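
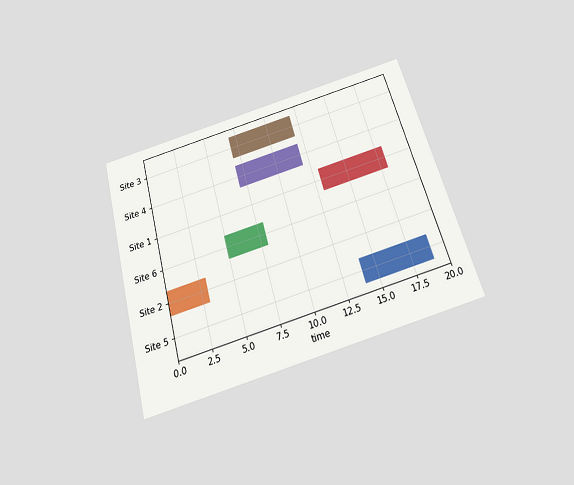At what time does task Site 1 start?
The chart is tilted about 15° counter-clockwise and viewed slightly from below. The Site 1 bar begins at t=13.

13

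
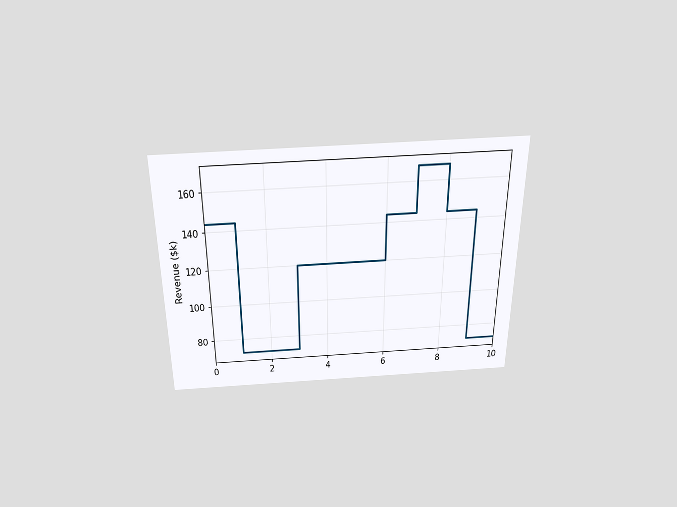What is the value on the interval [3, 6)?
$120k

The chart is viewed slightly from above. On [3, 6) the step sits at $120k.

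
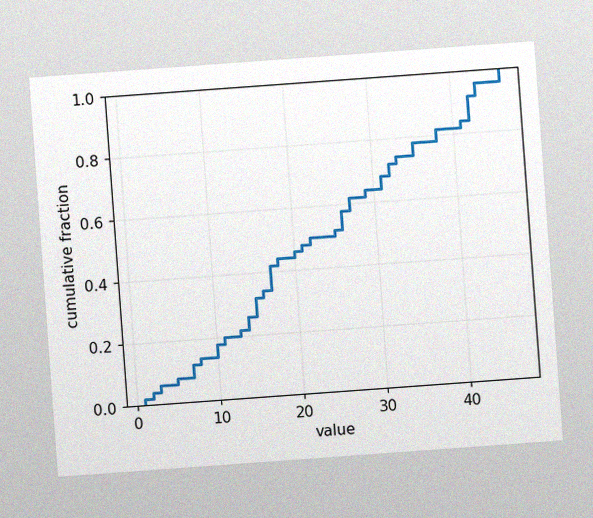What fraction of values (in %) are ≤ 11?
20%

The chart is tilted about 4° counter-clockwise, with some photo noise. At x=11 the ECDF step is at 20%.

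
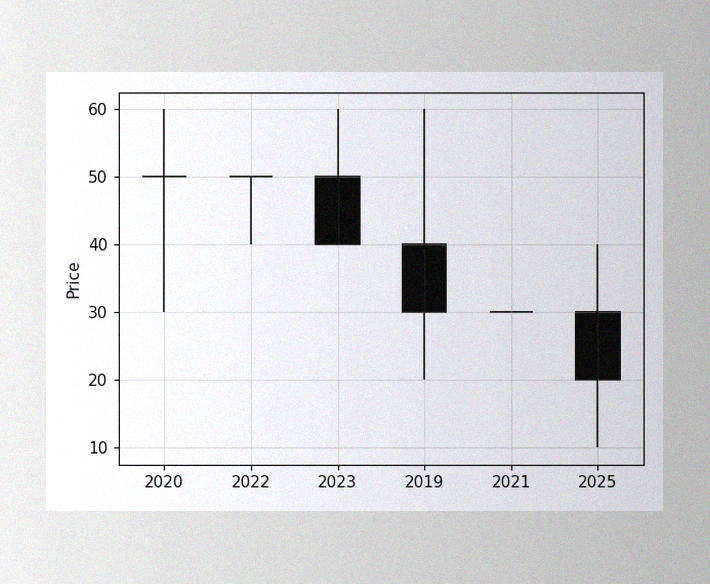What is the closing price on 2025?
The image has some photo noise and uneven lighting. The 2025 candle closes at 20.

20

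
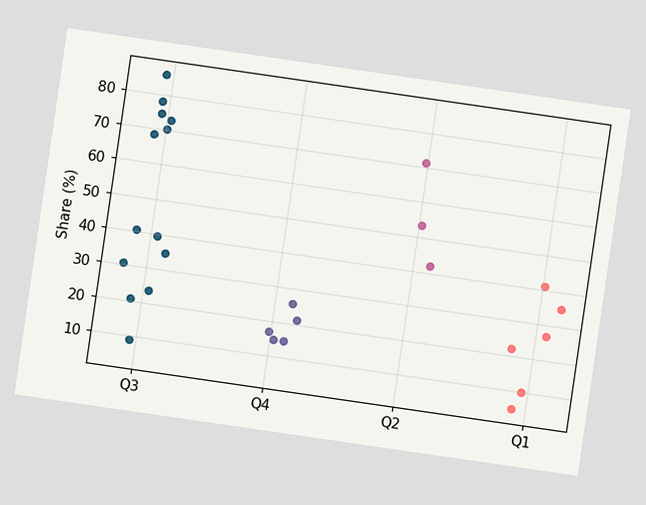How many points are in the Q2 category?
The chart is tilted about 8° clockwise. Counting the markers in the Q2 column gives 3.

3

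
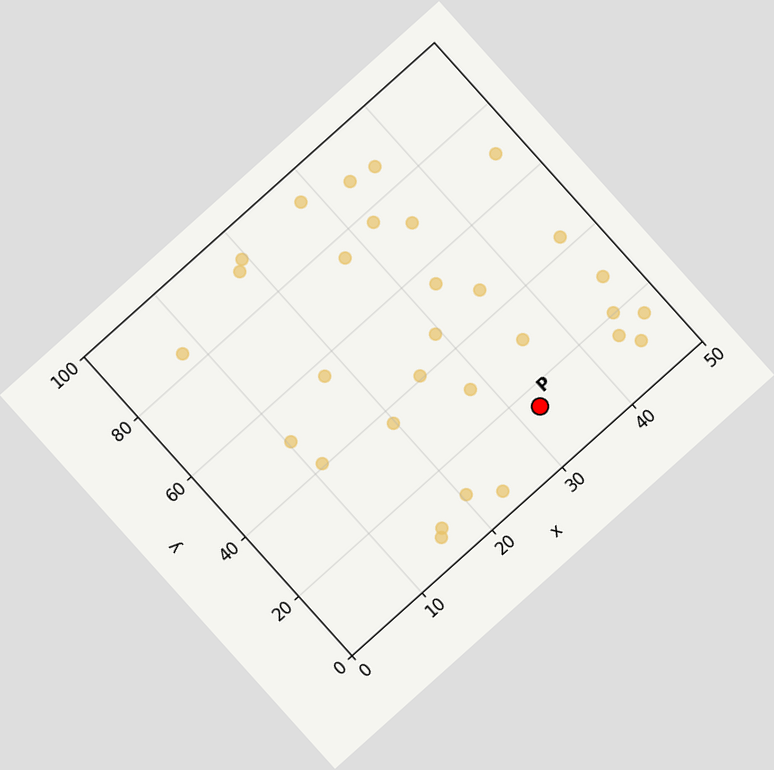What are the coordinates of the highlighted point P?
(32.5, 15)

The chart is tilted about 42° counter-clockwise. Following the gridlines from P to each axis, P sits at (32.5, 15).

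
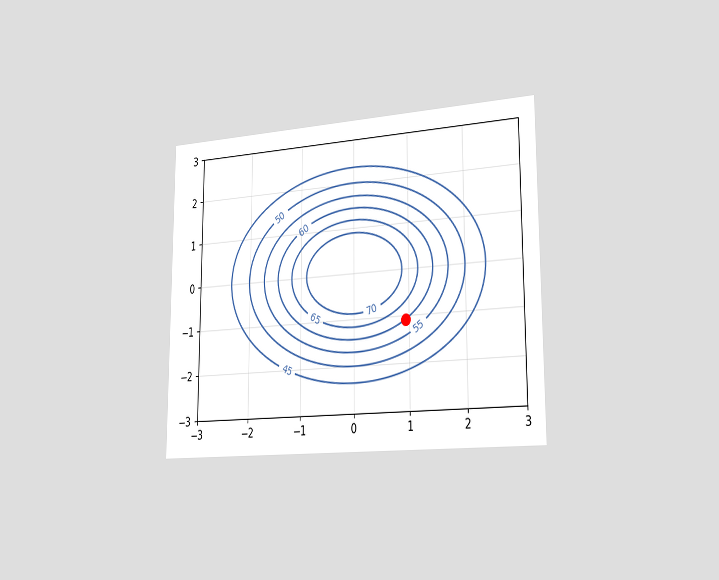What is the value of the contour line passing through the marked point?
60

The chart is viewed slightly from the right. The marked point sits on the contour labelled 60.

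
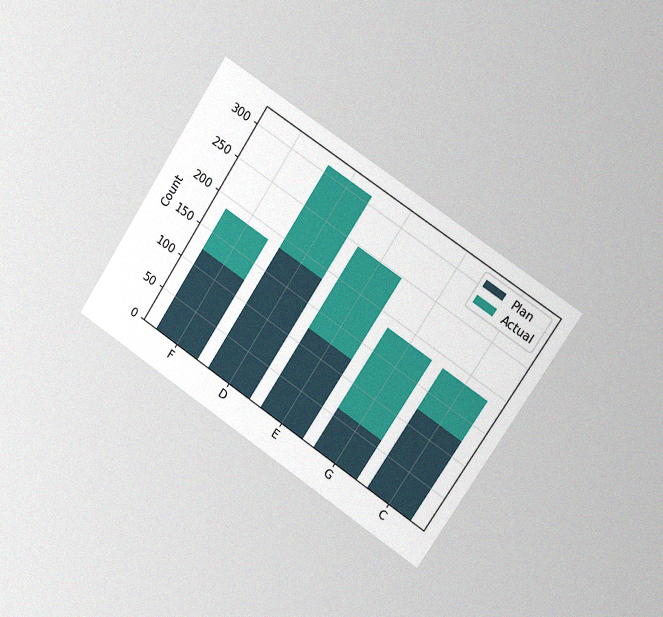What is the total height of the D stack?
310

The chart is tilted about 33° clockwise and viewed slightly from the right, with some photo noise. The D stack's top reaches 310 on the y-axis.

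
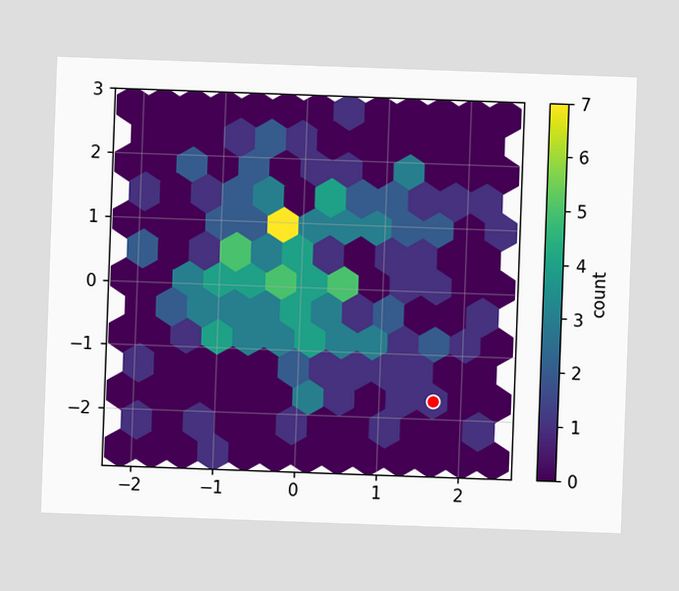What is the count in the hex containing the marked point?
The chart is tilted about 2° clockwise. The marked hex reads 1 on the colorbar.

1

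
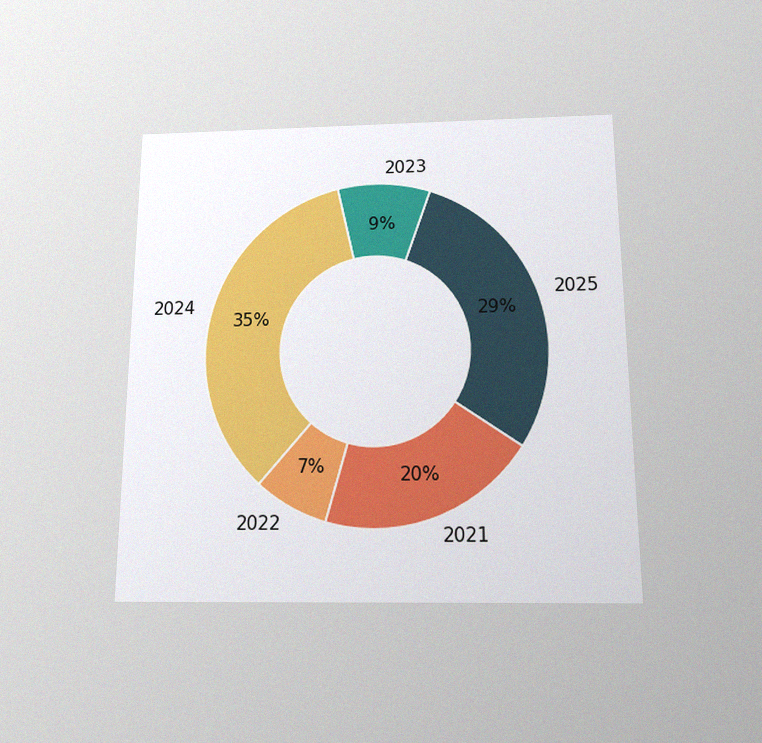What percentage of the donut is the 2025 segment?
The chart is viewed slightly from below, with some photo noise. The 2025 segment takes up 29% of the ring.

29%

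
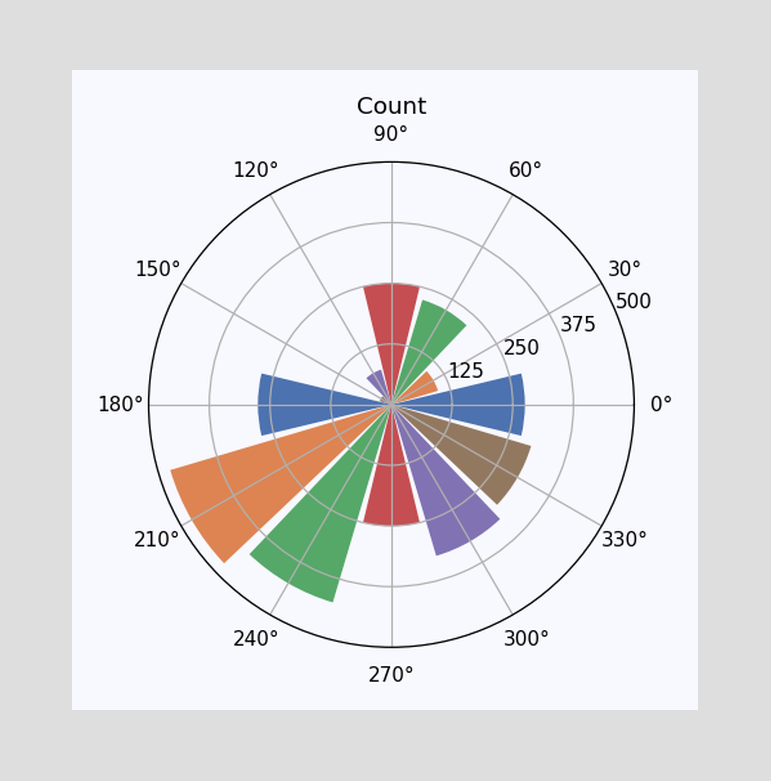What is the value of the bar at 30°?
100

The bar at 30° reaches 100 on the radial axis.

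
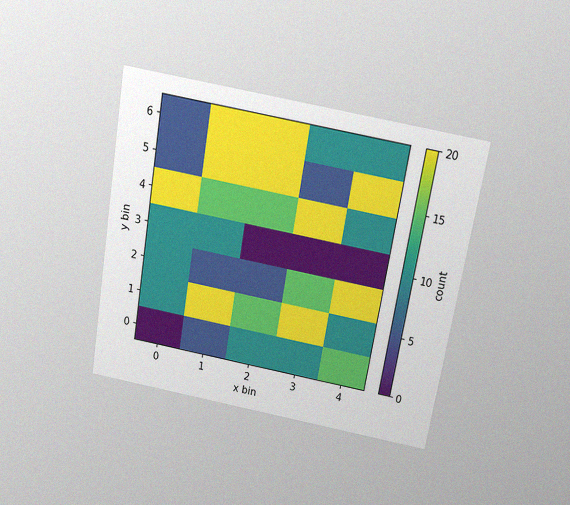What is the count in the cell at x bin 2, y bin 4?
15

The chart is tilted about 10° clockwise and viewed slightly from above, with some photo noise. Matching the cell (2, 4) against the colorbar gives 15.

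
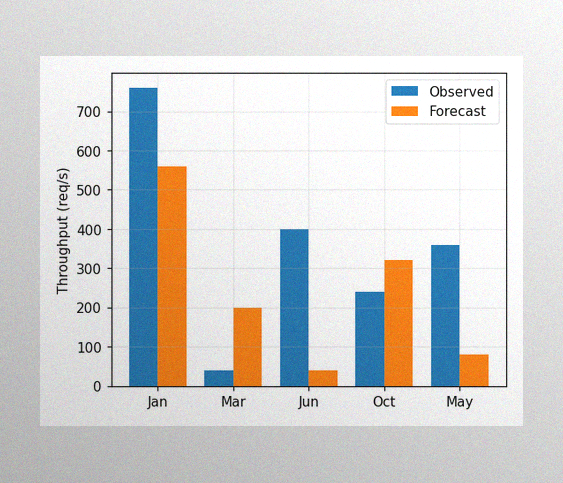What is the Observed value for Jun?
400req/s

The image has some photo noise and uneven lighting. The Observed bar at Jun reaches 400req/s on the y-axis.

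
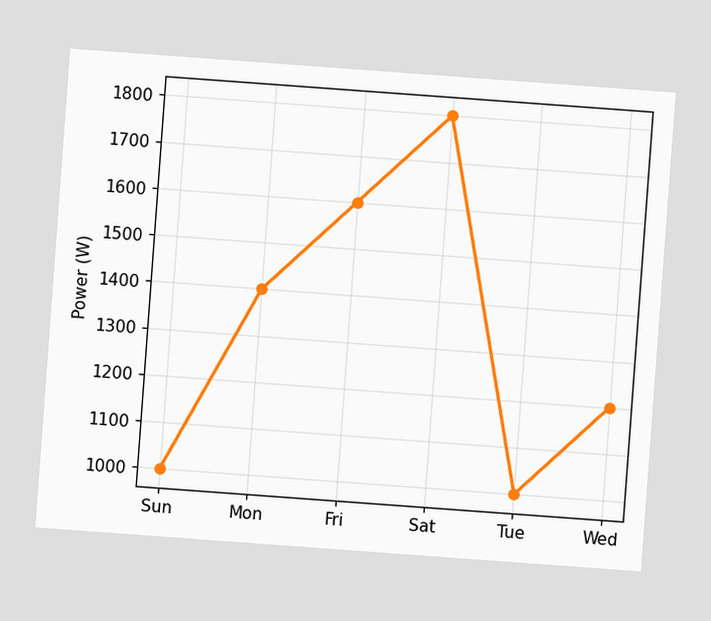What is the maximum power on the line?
The chart is tilted about 4° clockwise. The highest point is at Sat, and reading across to the y-axis gives 1800W.

1800W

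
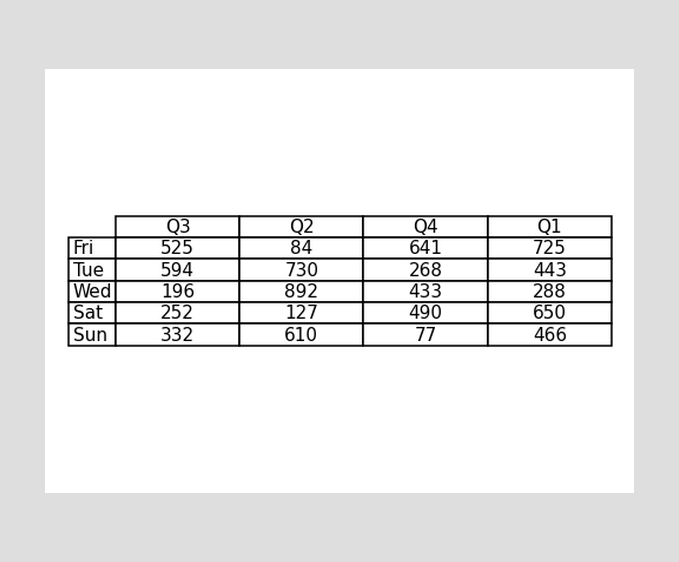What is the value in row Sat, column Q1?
650

The (Sat, Q1) cell reads 650.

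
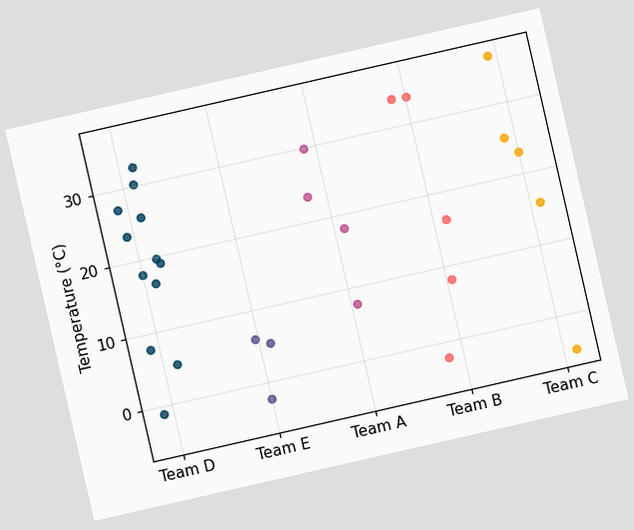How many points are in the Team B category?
The chart is tilted about 13° counter-clockwise. Counting the markers in the Team B column gives 5.

5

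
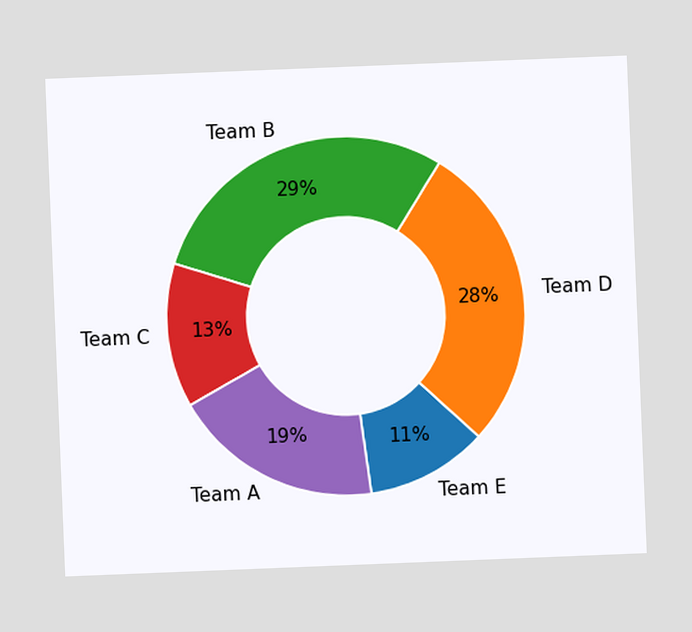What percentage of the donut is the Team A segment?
The chart is tilted about 2° counter-clockwise. The Team A segment takes up 19% of the ring.

19%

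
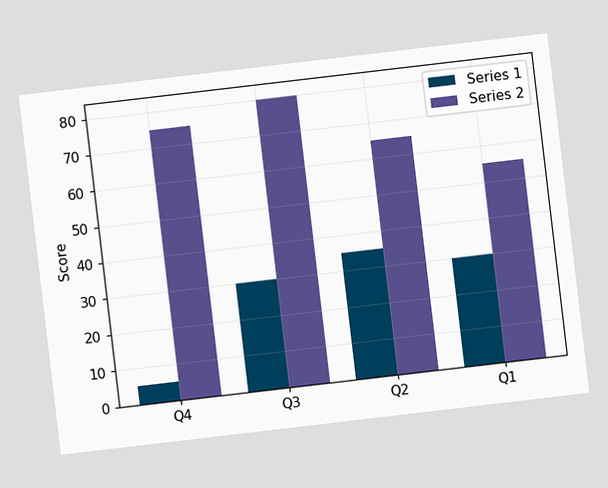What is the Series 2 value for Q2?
65

The chart is tilted about 7° counter-clockwise. The Series 2 bar at Q2 reaches 65 on the y-axis.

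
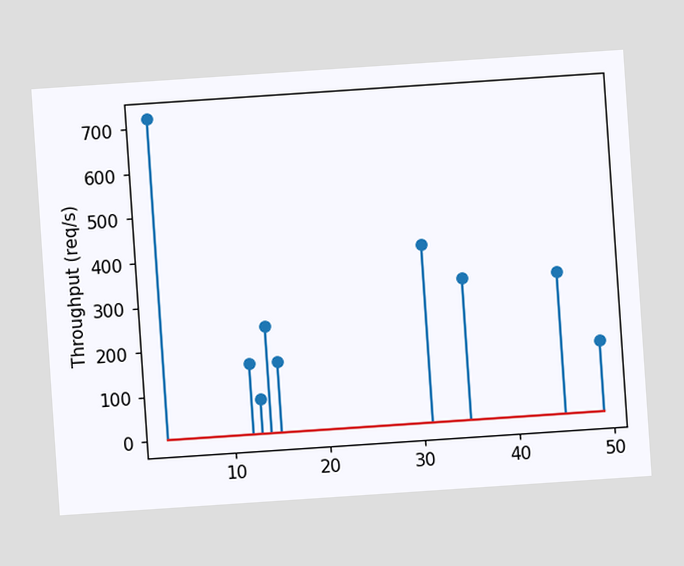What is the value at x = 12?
160req/s

The chart is tilted about 4° counter-clockwise. The stem at x=12 reaches 160req/s.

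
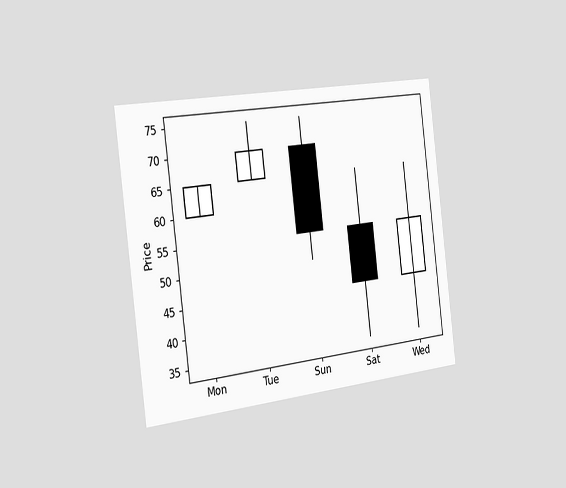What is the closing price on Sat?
The chart is tilted about 7° counter-clockwise and viewed slightly from the left. The Sat candle closes at 45.

45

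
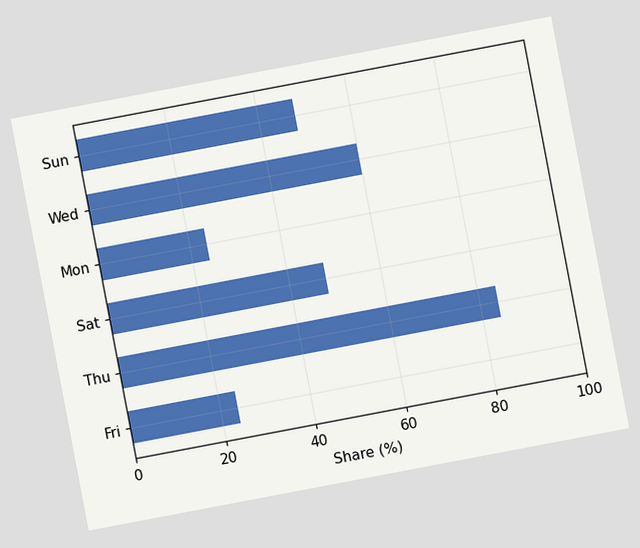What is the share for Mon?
The chart is tilted about 11° counter-clockwise. Reading along the chart's x-axis, the Mon bar reaches 24%.

24%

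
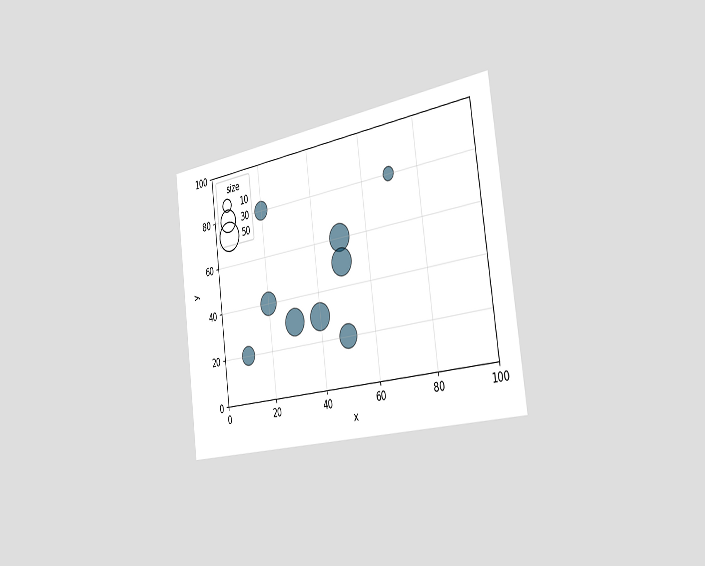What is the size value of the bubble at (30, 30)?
40

The chart is tilted about 7° counter-clockwise and viewed slightly from the right. Matching the bubble at (30, 30) against the size legend gives 40.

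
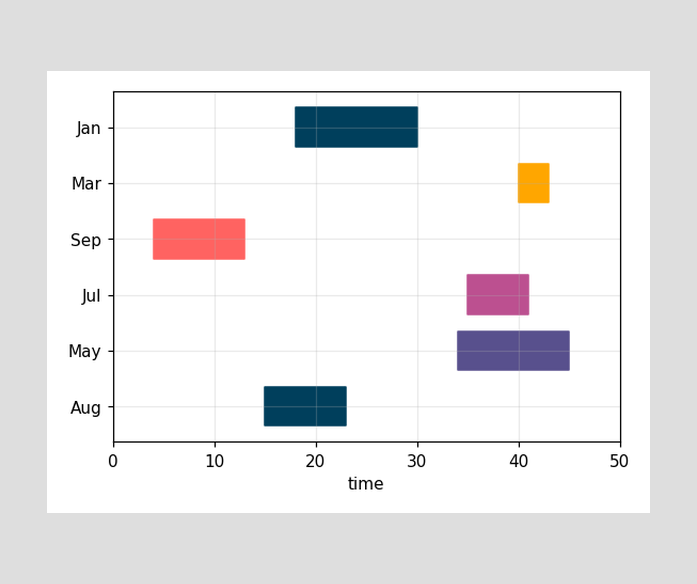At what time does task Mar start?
The Mar bar begins at t=40.

40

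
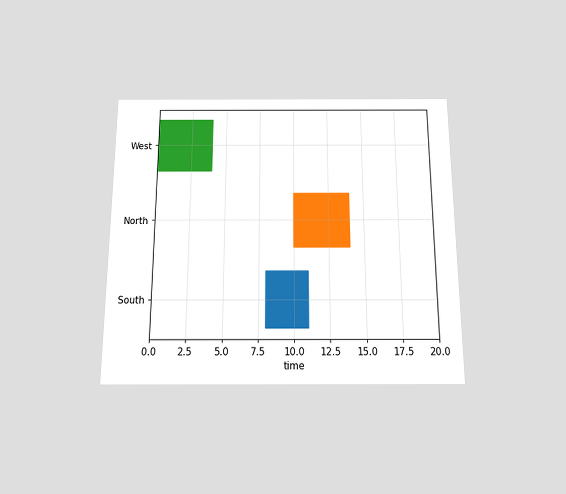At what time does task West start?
The chart is viewed slightly from below. The West bar begins at t=0.

0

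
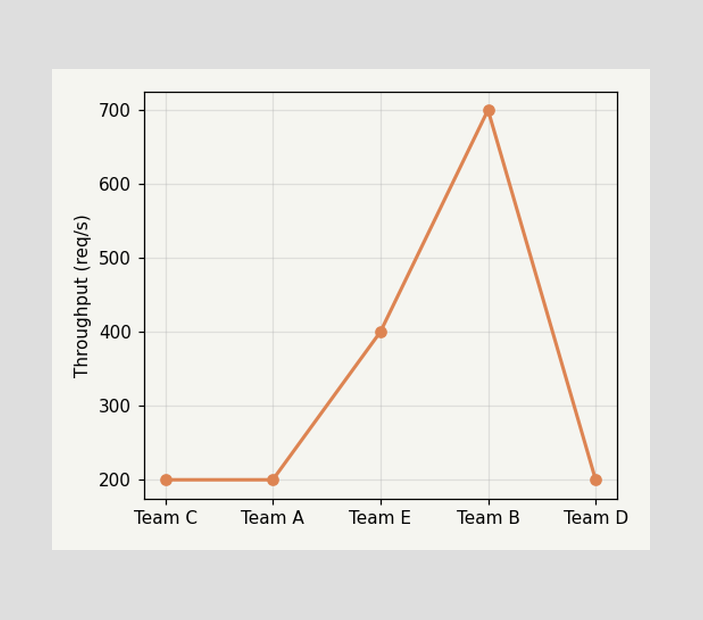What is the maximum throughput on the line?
The highest point is at Team B, and reading across to the y-axis gives 700req/s.

700req/s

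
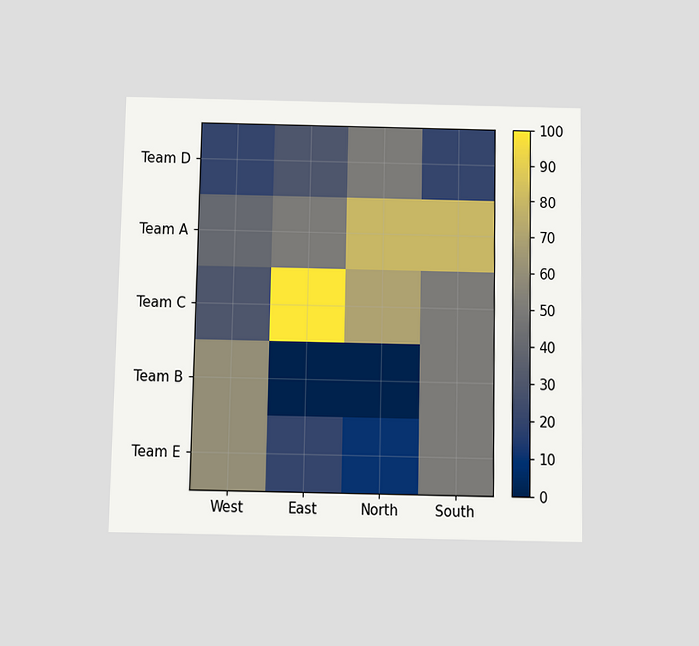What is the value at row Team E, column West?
The chart is viewed slightly from below. Matching cell (Team E, West) against the colorbar gives 60.

60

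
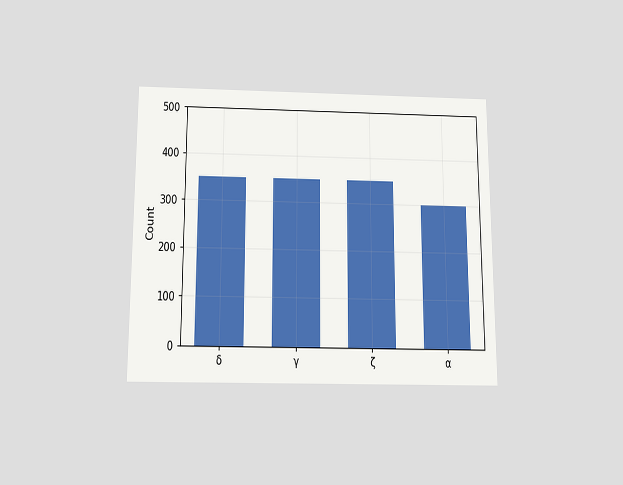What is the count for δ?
The chart is viewed slightly from below. Reading along the chart's y-axis, the δ bar reaches 350.

350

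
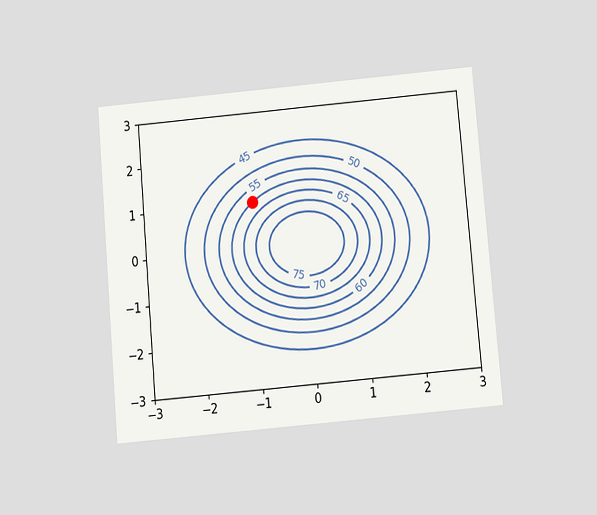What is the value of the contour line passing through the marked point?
60

The chart is tilted about 5° counter-clockwise and viewed slightly from below. The marked point sits on the contour labelled 60.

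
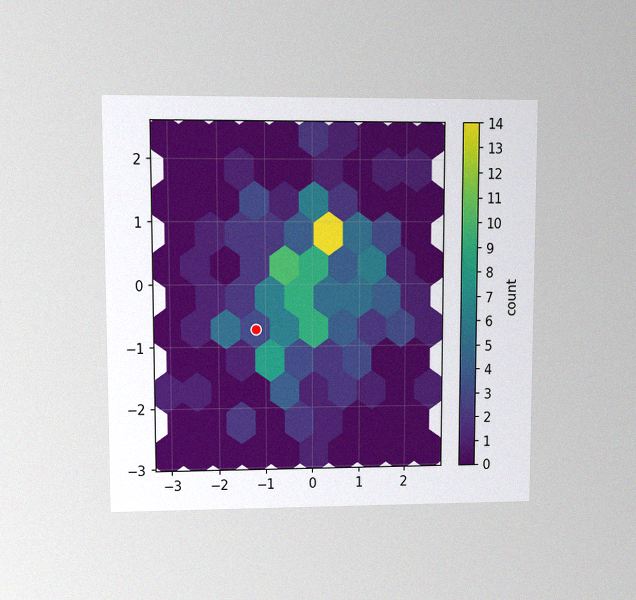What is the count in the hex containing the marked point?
The chart is viewed at a slight angle, with some photo noise. The marked hex reads 3 on the colorbar.

3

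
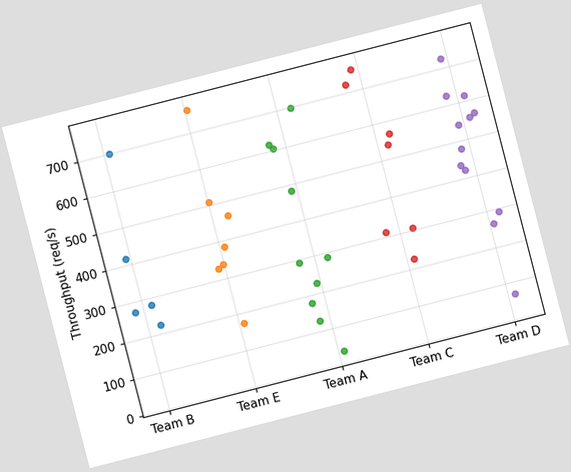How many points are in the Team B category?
The chart is tilted about 14° counter-clockwise. Counting the markers in the Team B column gives 5.

5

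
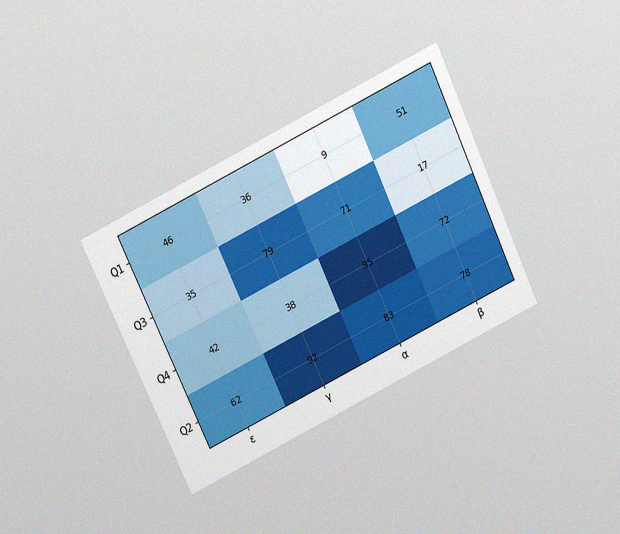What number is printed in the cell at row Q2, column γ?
The chart is tilted about 25° counter-clockwise and viewed slightly from above, with some photo noise. The (Q2, γ) cell reads 92.

92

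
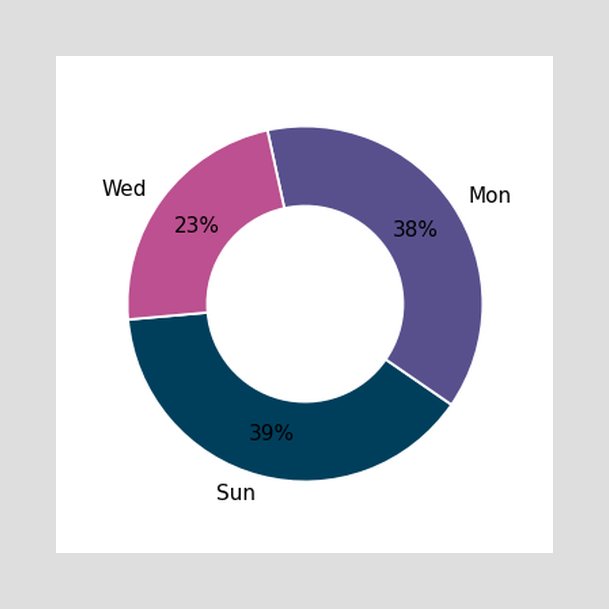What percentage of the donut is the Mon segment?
The Mon segment takes up 38% of the ring.

38%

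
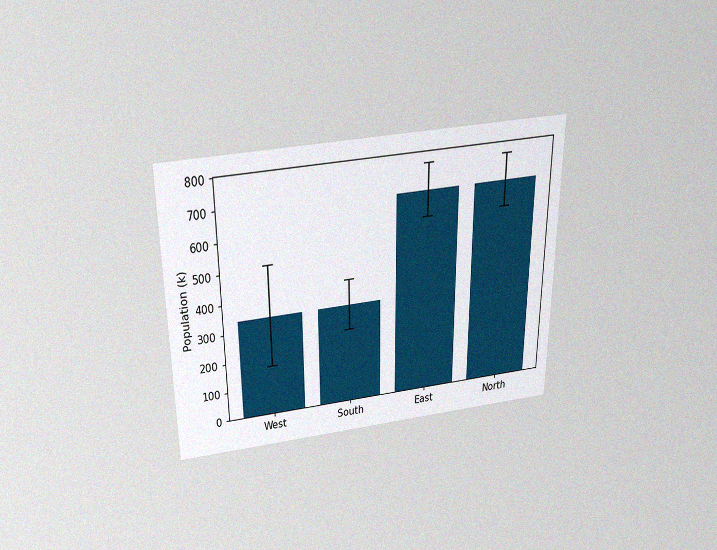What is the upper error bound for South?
The chart is viewed slightly from above, with some photo noise. The South bar's upper whisker reaches 425k.

425k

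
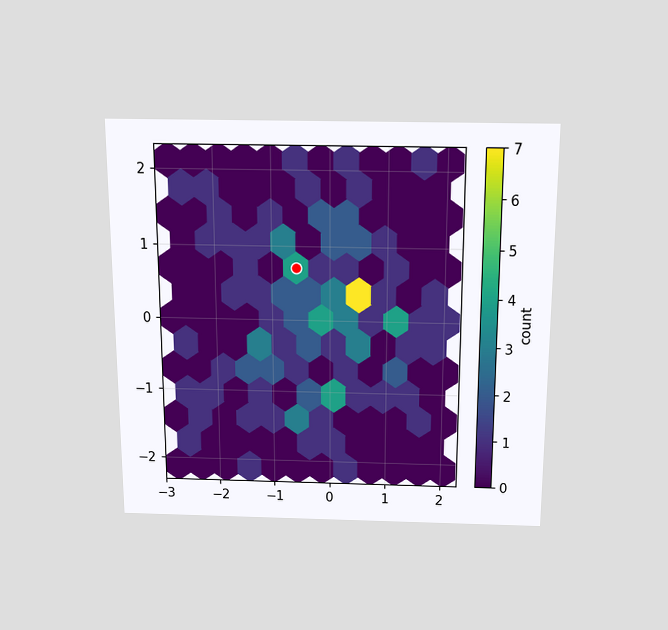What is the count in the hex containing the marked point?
4

The chart is viewed slightly from above. The marked hex reads 4 on the colorbar.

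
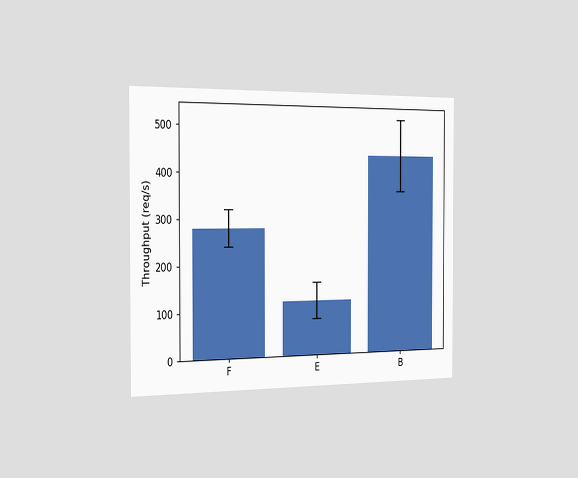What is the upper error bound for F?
320req/s

The chart is viewed slightly from the left. The F bar's upper whisker reaches 320req/s.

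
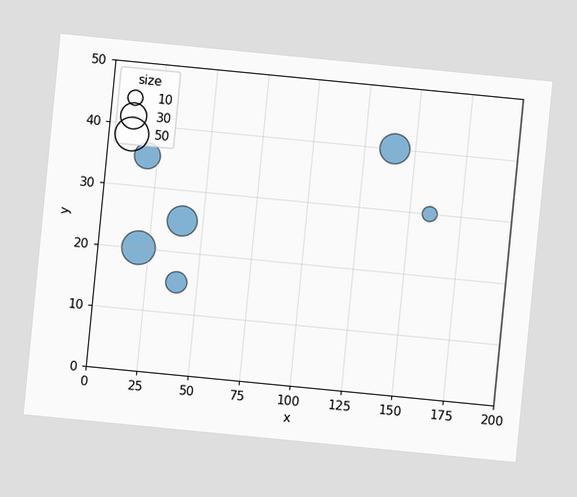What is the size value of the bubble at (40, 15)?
20

The chart is tilted about 6° clockwise. Matching the bubble at (40, 15) against the size legend gives 20.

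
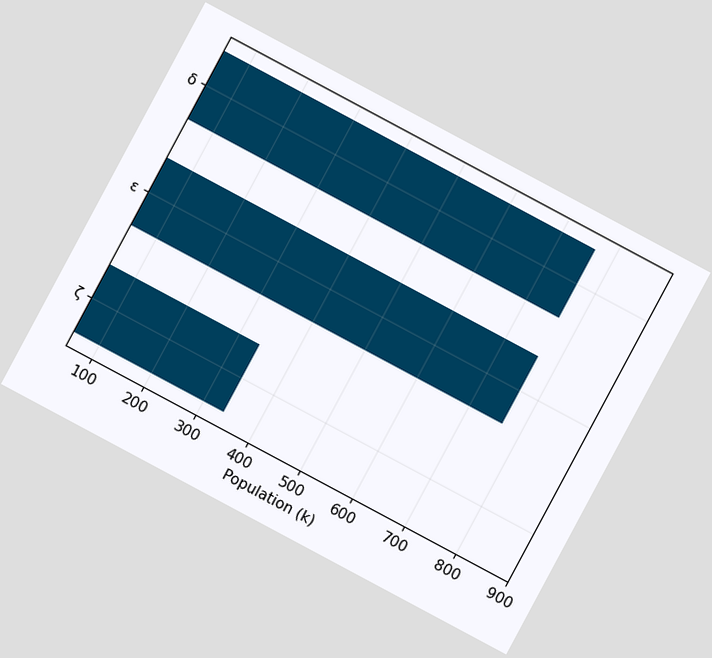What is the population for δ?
765k

The chart is tilted about 28° clockwise. Reading along the chart's x-axis, the δ bar reaches 765k.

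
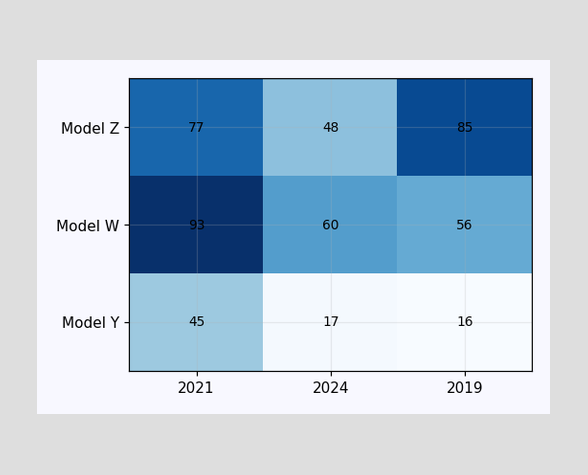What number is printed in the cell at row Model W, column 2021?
93

The (Model W, 2021) cell reads 93.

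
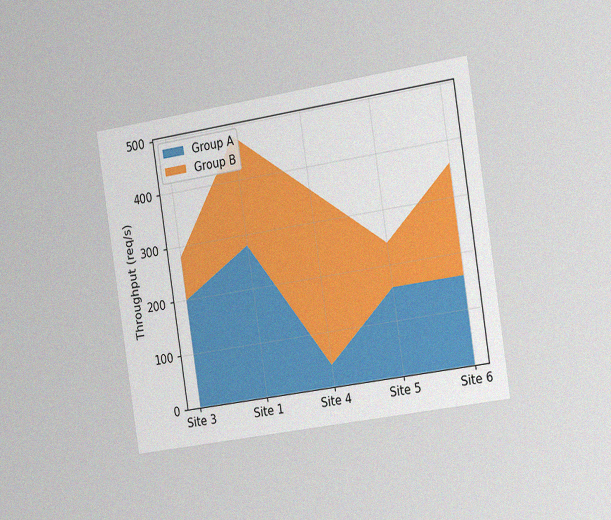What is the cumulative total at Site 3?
280req/s

The chart is tilted about 9° counter-clockwise and viewed slightly from the right, with some photo noise. The stacked total at Site 3 reaches 280req/s.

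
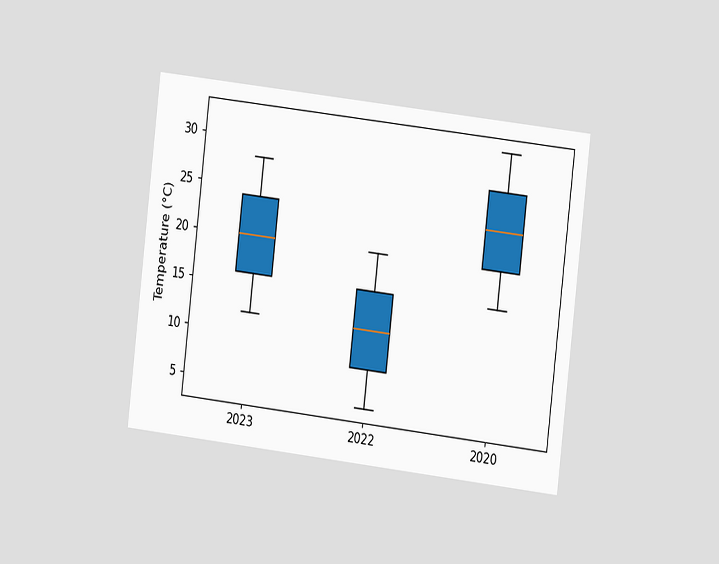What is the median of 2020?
24°C

The chart is tilted about 7° clockwise and viewed at a slight angle. The median line in the 2020 box sits at 24°C.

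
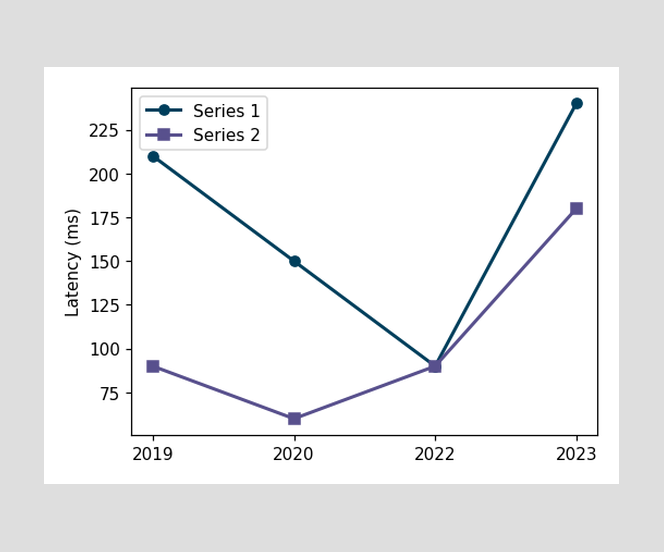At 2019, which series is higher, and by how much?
Series 1, by 120ms

At 2019, Series 1 sits above the other line by 120ms.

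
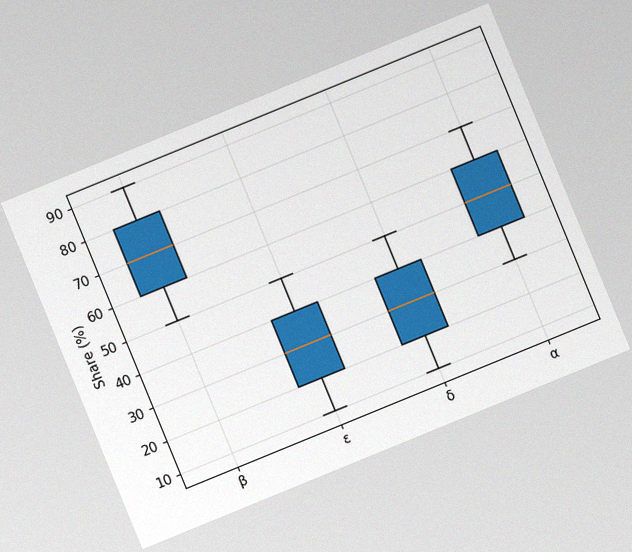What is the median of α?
50%

The chart is tilted about 22° counter-clockwise, with some photo noise. The median line in the α box sits at 50%.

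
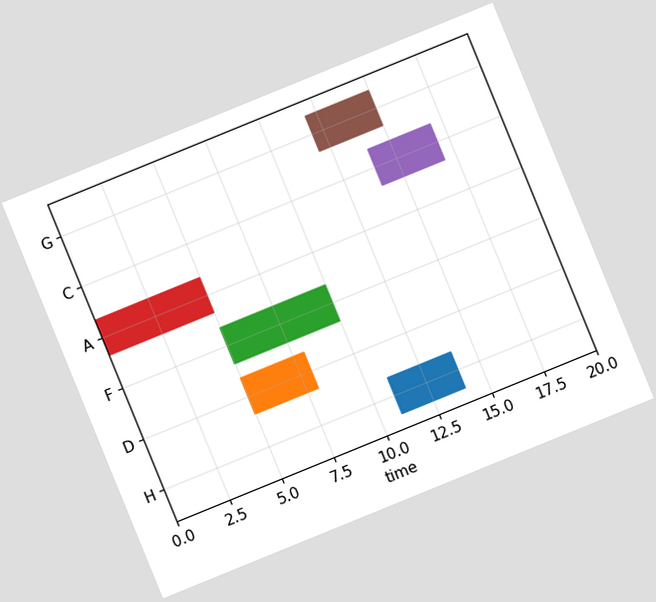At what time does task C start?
The chart is tilted about 22° counter-clockwise. The C bar begins at t=14.

14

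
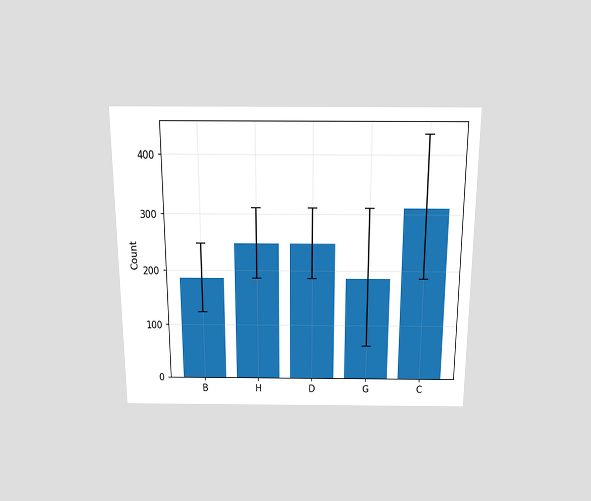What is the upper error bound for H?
310

The chart is viewed slightly from above. The H bar's upper whisker reaches 310.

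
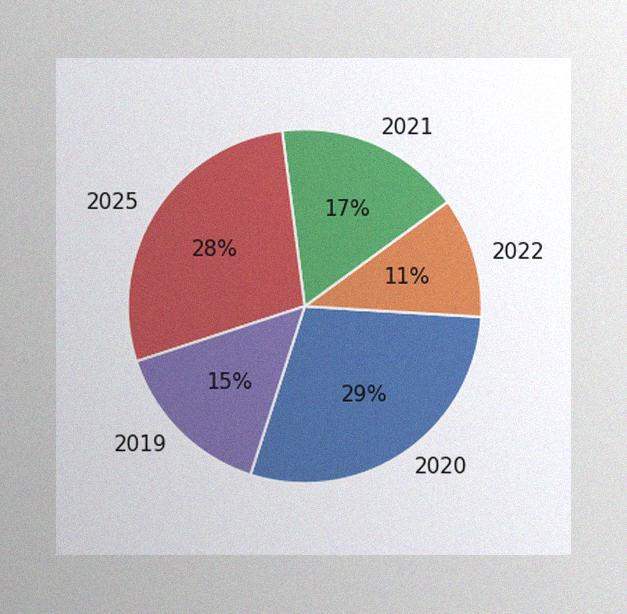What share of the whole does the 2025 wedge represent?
28%

The image has some photo noise and uneven lighting. The 2025 slice takes up 28% of the pie.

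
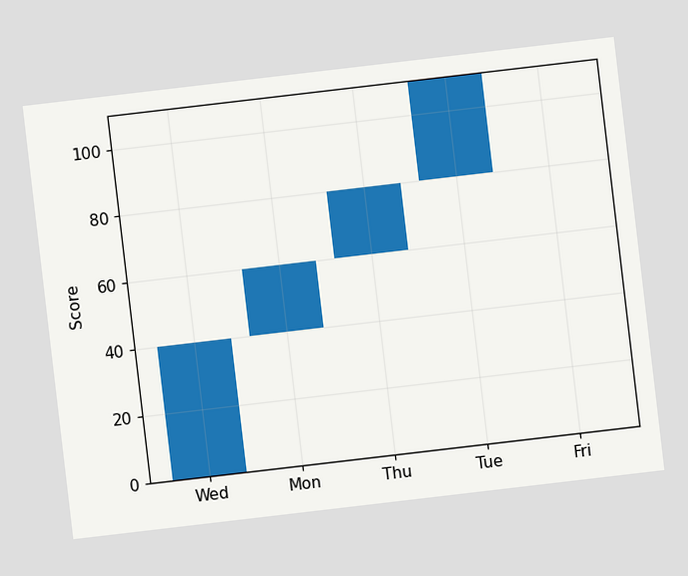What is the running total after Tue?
The chart is tilted about 7° counter-clockwise. After Tue the running total reaches 110.

110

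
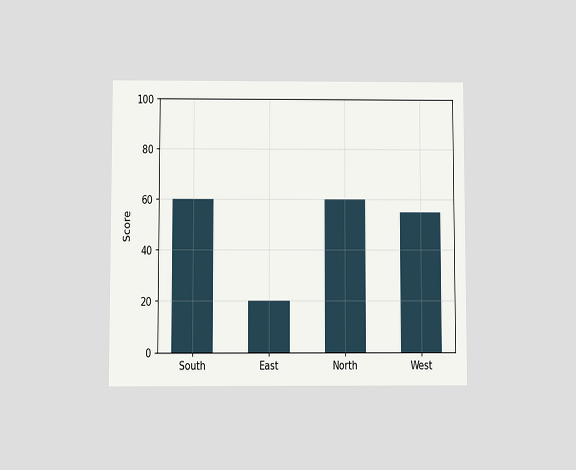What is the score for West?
The chart is viewed at a slight angle. Reading along the chart's y-axis, the West bar reaches 55.

55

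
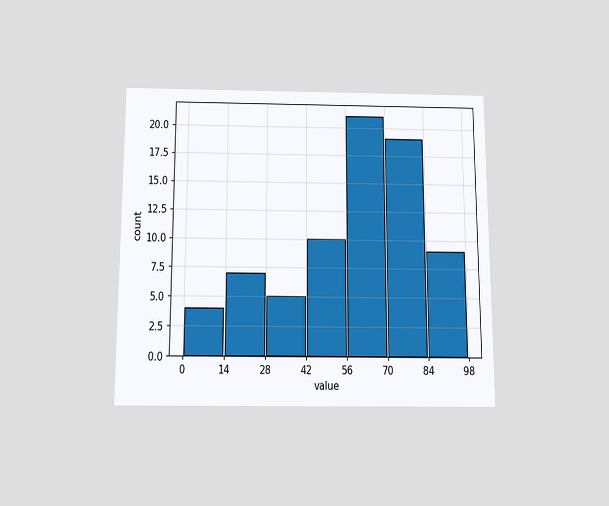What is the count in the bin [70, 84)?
19

The chart is viewed slightly from below. The [70, 84) bin has height 19.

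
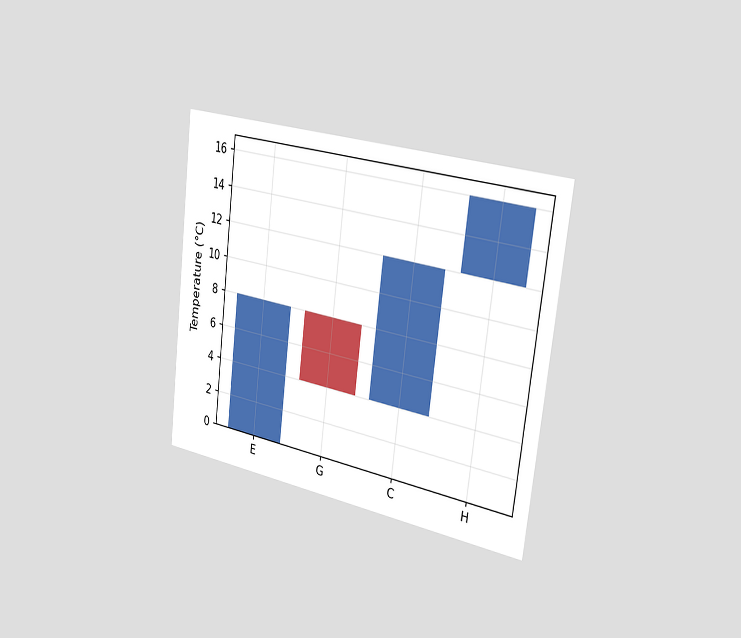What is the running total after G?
4°C

The chart is tilted about 7° clockwise and viewed slightly from the right. After G the running total reaches 4°C.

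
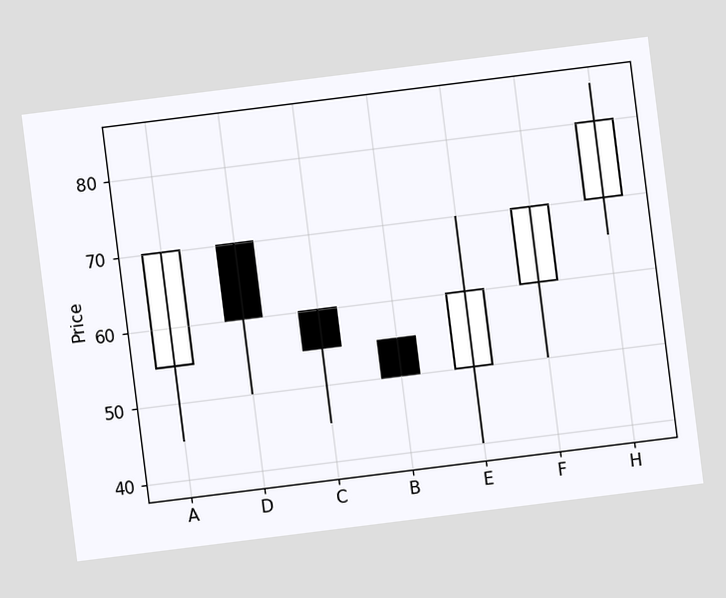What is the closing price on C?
The chart is tilted about 7° counter-clockwise. The C candle closes at 55.

55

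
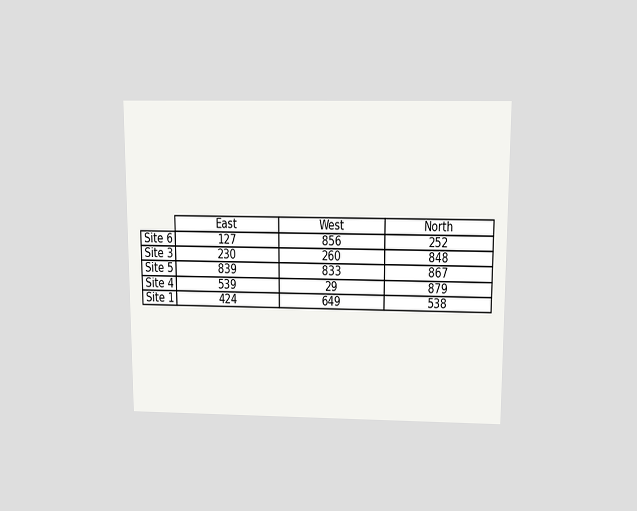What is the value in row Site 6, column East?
The chart is viewed slightly from above. The (Site 6, East) cell reads 127.

127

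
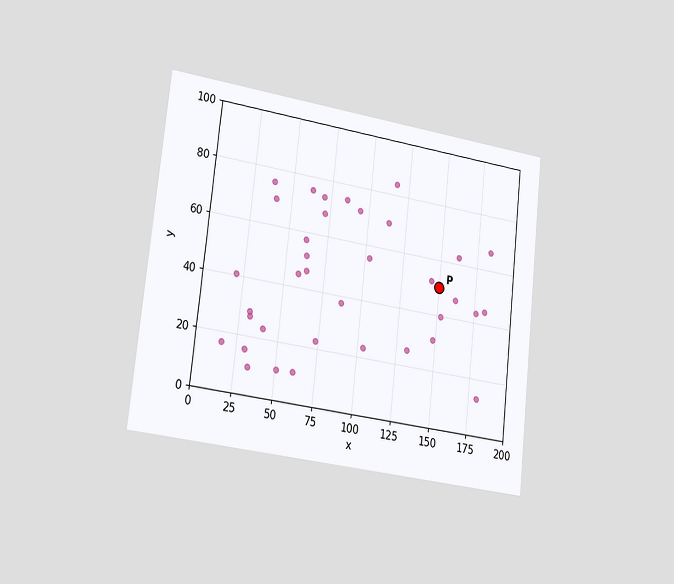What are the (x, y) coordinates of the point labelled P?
(150, 50)

The chart is tilted about 6° clockwise and viewed slightly from the left. Following the gridlines from P to each axis, P sits at (150, 50).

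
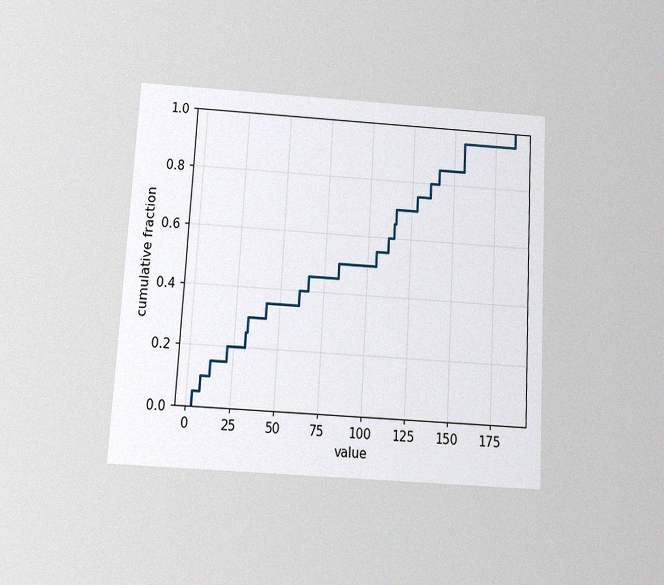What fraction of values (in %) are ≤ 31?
25%

The chart is tilted about 3° clockwise and viewed slightly from below, with some photo noise. At x=31 the ECDF step is at 25%.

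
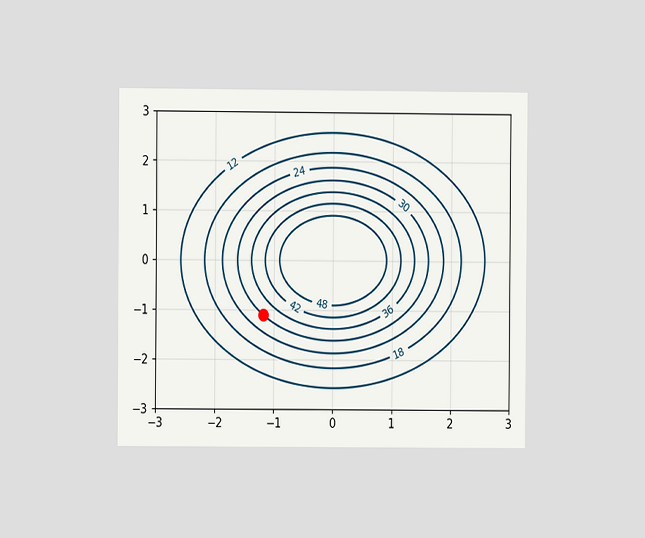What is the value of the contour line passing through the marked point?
The chart is viewed at a slight angle. The marked point sits on the contour labelled 30.

30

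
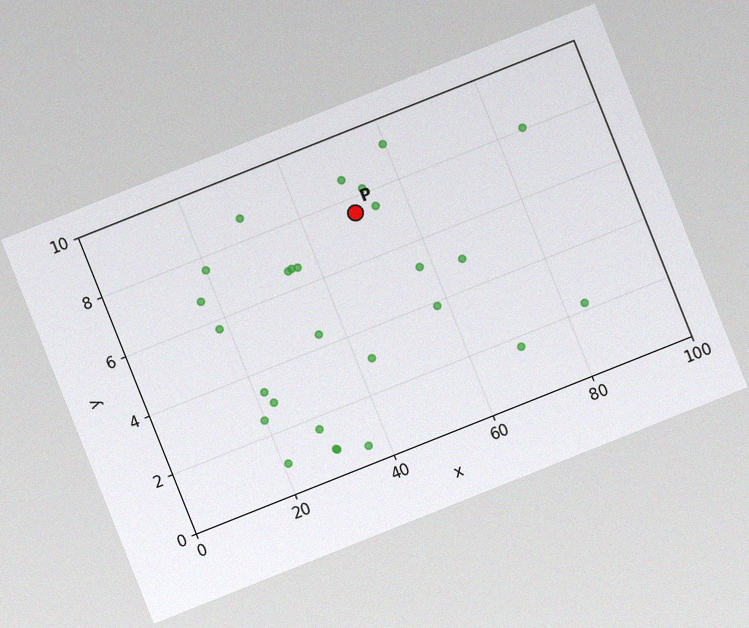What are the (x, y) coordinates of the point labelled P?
(50, 7.5)

The chart is tilted about 22° counter-clockwise, with some photo noise. Following the gridlines from P to each axis, P sits at (50, 7.5).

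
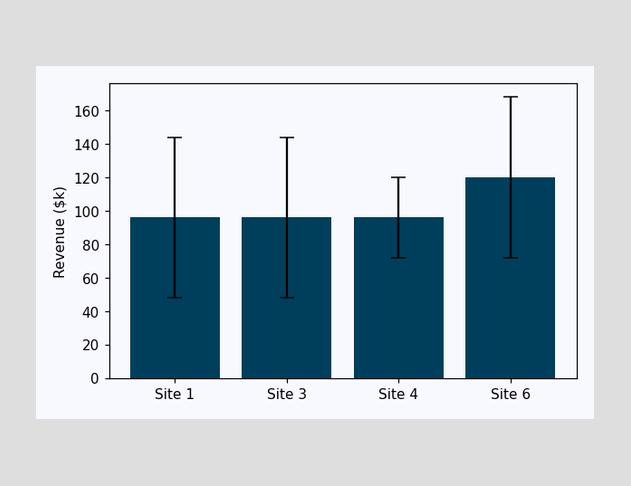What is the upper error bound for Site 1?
The Site 1 bar's upper whisker reaches $144k.

$144k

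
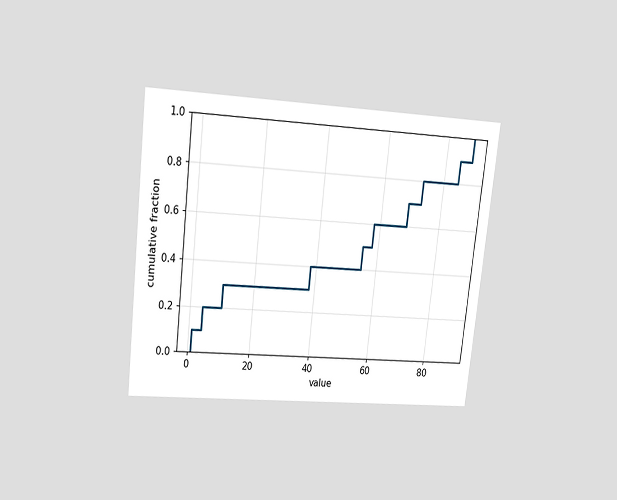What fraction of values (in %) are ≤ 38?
40%

The chart is tilted about 7° clockwise and viewed slightly from above. At x=38 the ECDF step is at 40%.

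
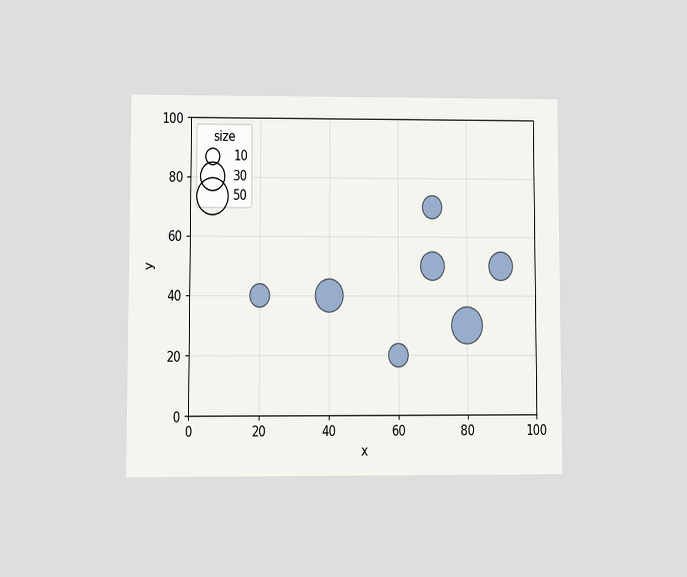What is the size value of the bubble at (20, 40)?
20

The chart is viewed at a slight angle. Matching the bubble at (20, 40) against the size legend gives 20.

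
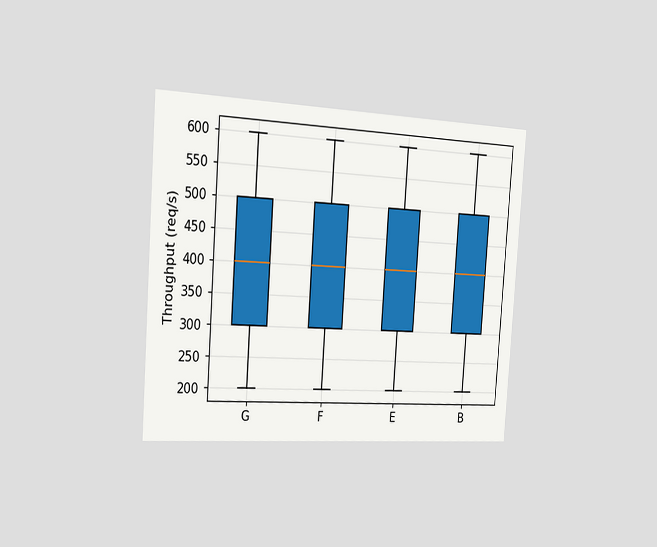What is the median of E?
The chart is tilted about 4° clockwise and viewed slightly from the left. The median line in the E box sits at 400req/s.

400req/s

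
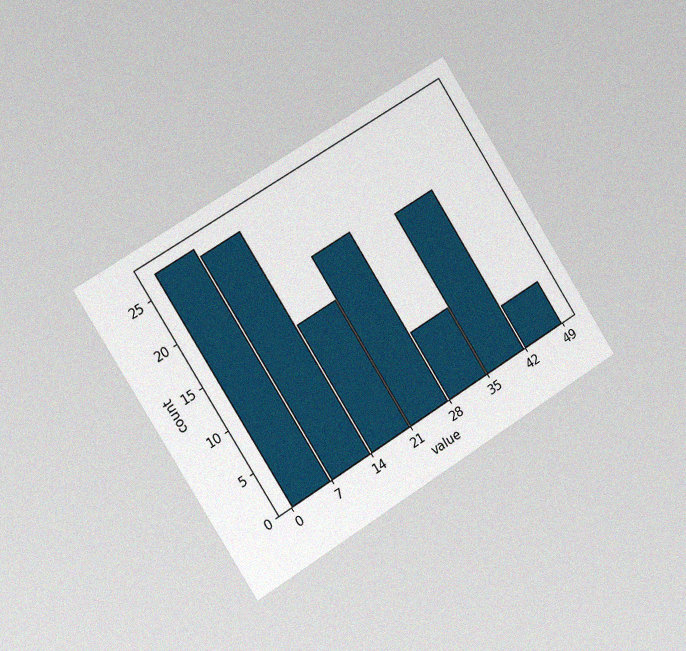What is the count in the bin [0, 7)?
27

The chart is tilted about 32° counter-clockwise and viewed slightly from the left, with some photo noise. The [0, 7) bin has height 27.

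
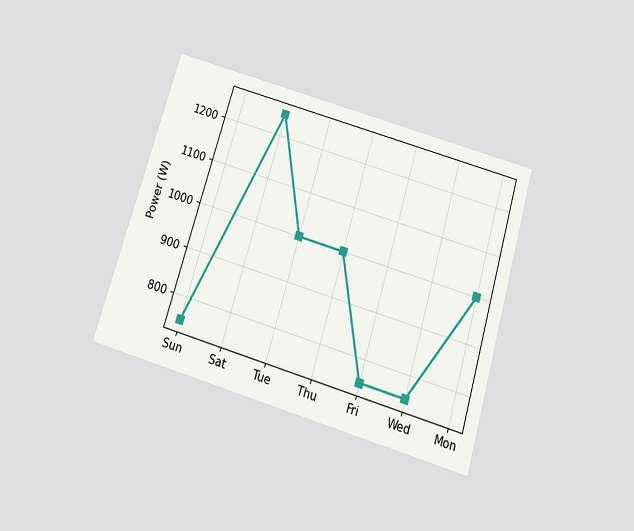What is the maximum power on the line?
1250W

The chart is tilted about 17° clockwise and viewed slightly from below. The highest point is at Sat, and reading across to the y-axis gives 1250W.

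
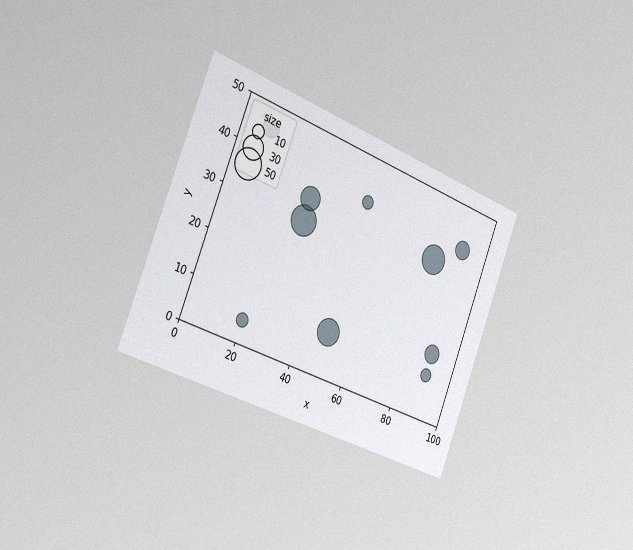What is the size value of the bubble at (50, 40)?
10

The chart is tilted about 21° clockwise and viewed slightly from the left, with some photo noise. Matching the bubble at (50, 40) against the size legend gives 10.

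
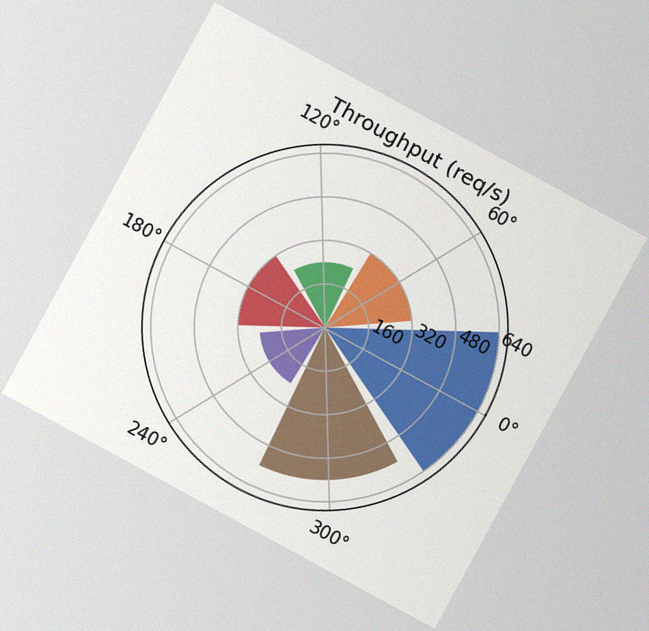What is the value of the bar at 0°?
The chart is tilted about 29° clockwise, with some photo noise. The bar at 0° reaches 640req/s on the radial axis.

640req/s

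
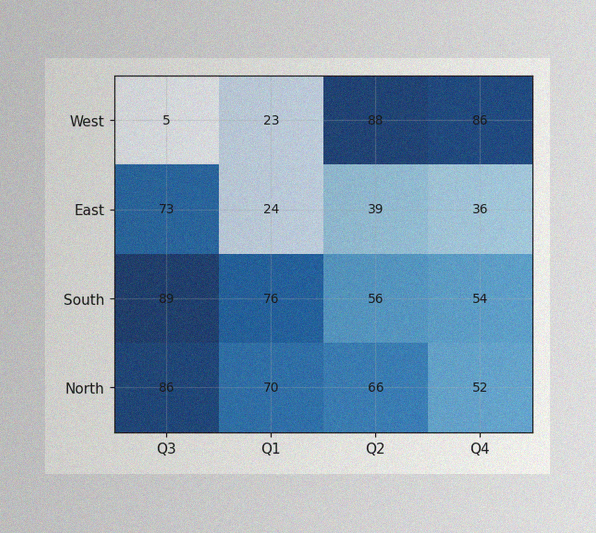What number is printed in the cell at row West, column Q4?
86

The image has some photo noise and uneven lighting. The (West, Q4) cell reads 86.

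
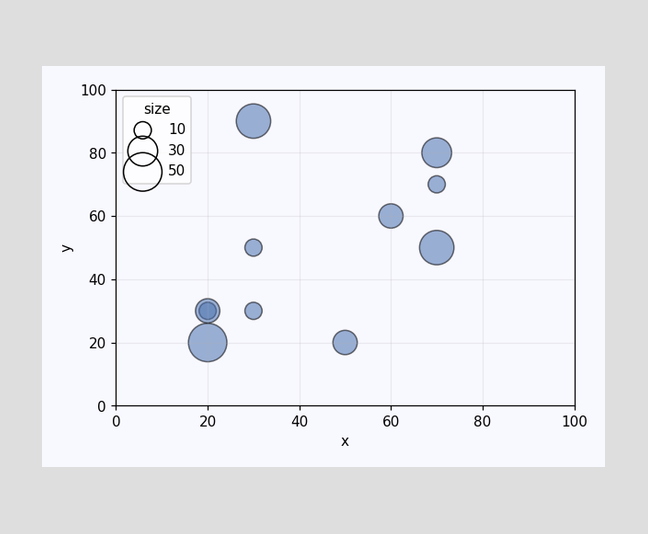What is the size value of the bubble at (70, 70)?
Matching the bubble at (70, 70) against the size legend gives 10.

10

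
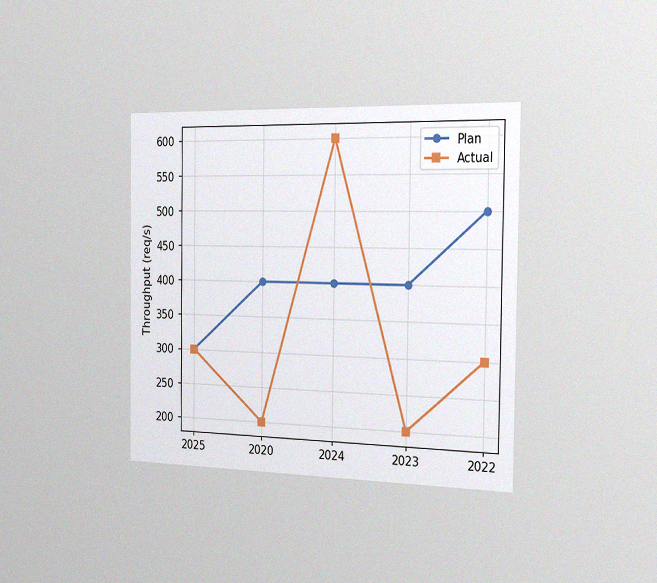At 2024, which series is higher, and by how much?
The chart is viewed slightly from the right, with some photo noise. At 2024, Actual sits above the other line by 200req/s.

Actual, by 200req/s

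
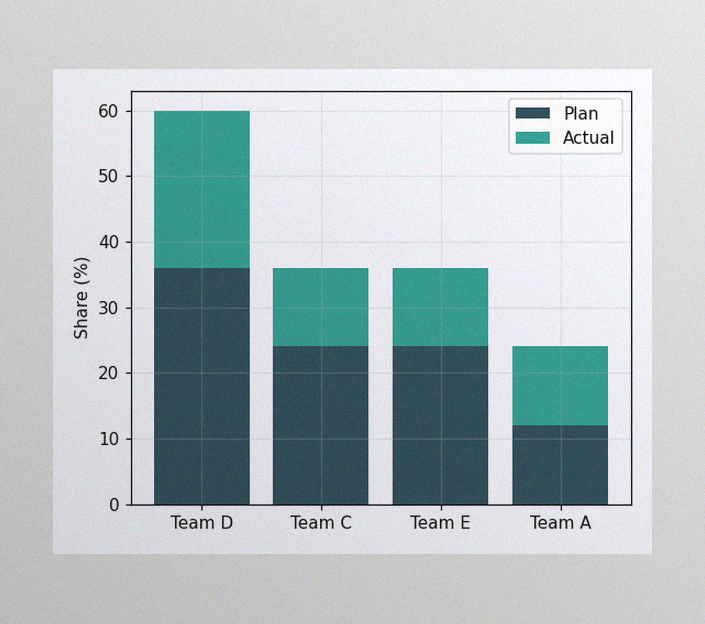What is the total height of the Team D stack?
The image has some photo noise and uneven lighting. The Team D stack's top reaches 60% on the y-axis.

60%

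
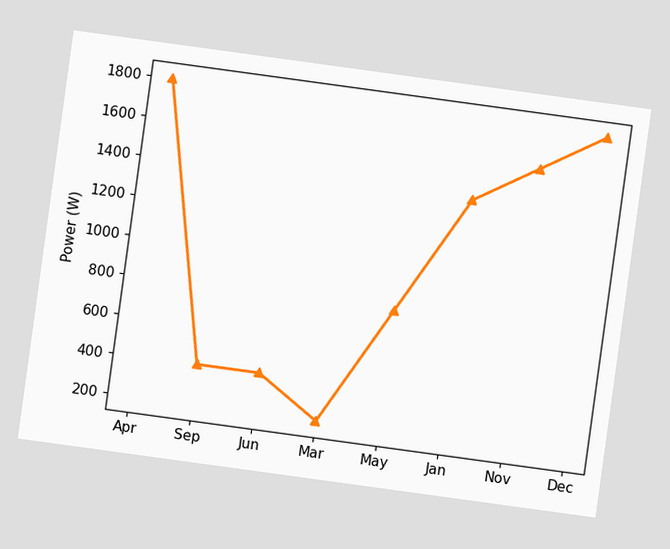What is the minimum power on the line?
The chart is tilted about 8° clockwise. The lowest point is at Mar, and reading across to the y-axis gives 200W.

200W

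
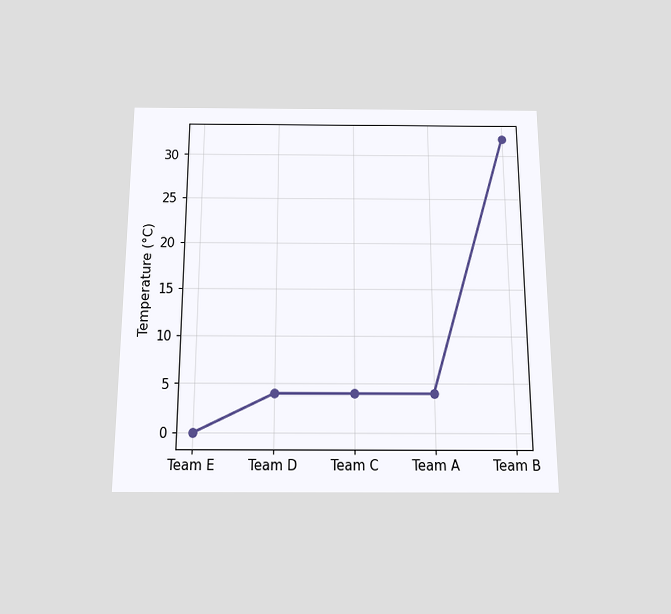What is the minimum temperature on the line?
The chart is viewed slightly from below. The lowest point is at Team E, and reading across to the y-axis gives 0°C.

0°C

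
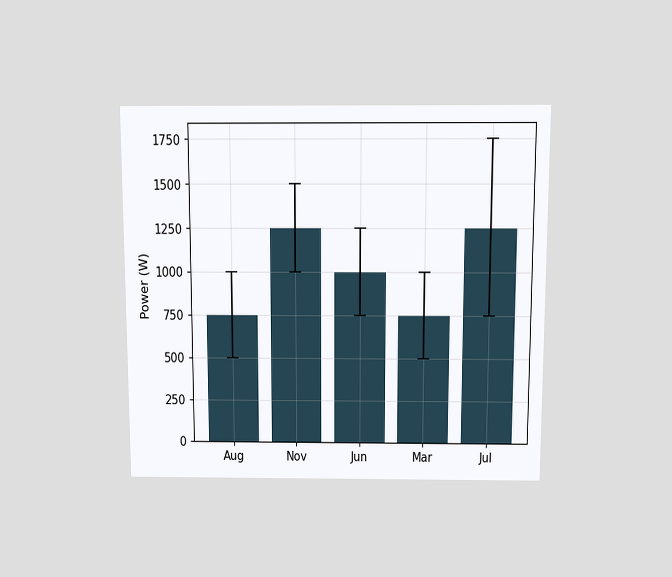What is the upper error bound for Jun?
The chart is viewed slightly from above. The Jun bar's upper whisker reaches 1250W.

1250W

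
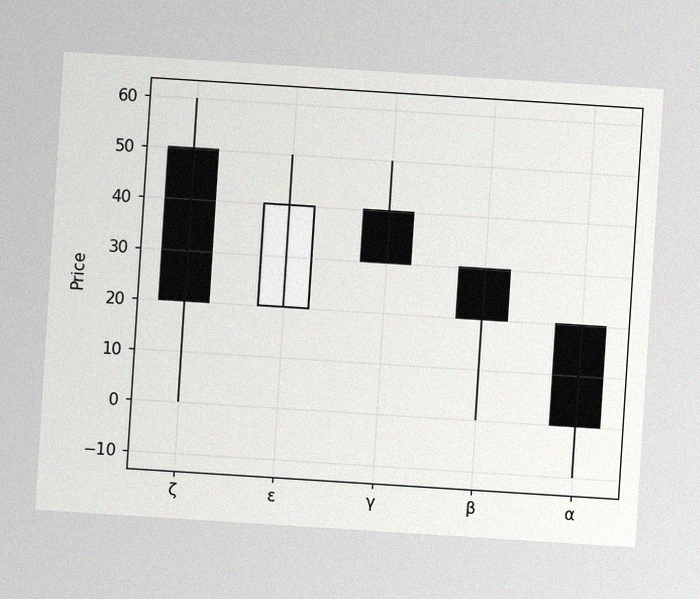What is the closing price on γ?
30

The chart is tilted about 4° clockwise, with some photo noise. The γ candle closes at 30.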